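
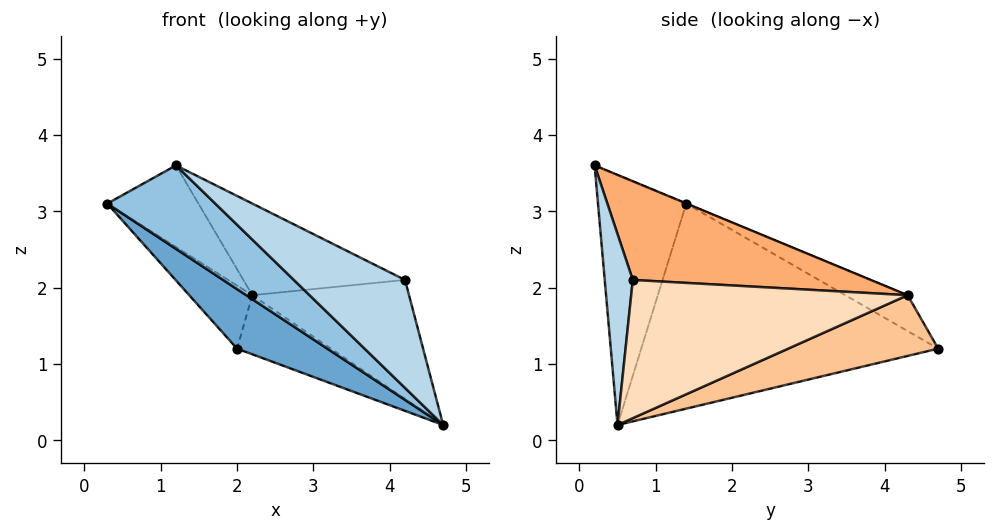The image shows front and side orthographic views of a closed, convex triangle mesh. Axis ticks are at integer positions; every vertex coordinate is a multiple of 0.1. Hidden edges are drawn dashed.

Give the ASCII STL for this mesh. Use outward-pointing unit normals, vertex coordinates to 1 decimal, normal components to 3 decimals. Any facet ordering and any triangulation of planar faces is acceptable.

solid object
 facet normal -0.566 -0.172 -0.806
  outer loop
   vertex 2.0 4.7 1.2
   vertex 4.7 0.5 0.2
   vertex 0.3 1.4 3.1
  endloop
 endfacet
 facet normal -0.514 -0.629 -0.584
  outer loop
   vertex 1.2 0.2 3.6
   vertex 0.3 1.4 3.1
   vertex 4.7 0.5 0.2
  endloop
 endfacet
 facet normal 0.242 -0.956 0.164
  outer loop
   vertex 4.2 0.7 2.1
   vertex 1.2 0.2 3.6
   vertex 4.7 0.5 0.2
  endloop
 endfacet
 facet normal -0.600 0.608 0.519
  outer loop
   vertex 2.2 4.3 1.9
   vertex 2.0 4.7 1.2
   vertex 0.3 1.4 3.1
  endloop
 endfacet
 facet normal -0.002 0.383 0.924
  outer loop
   vertex 2.2 4.3 1.9
   vertex 0.3 1.4 3.1
   vertex 1.2 0.2 3.6
  endloop
 endfacet
 facet normal 0.395 0.268 0.879
  outer loop
   vertex 2.2 4.3 1.9
   vertex 1.2 0.2 3.6
   vertex 4.2 0.7 2.1
  endloop
 endfacet
 facet normal 0.846 0.529 0.061
  outer loop
   vertex 2.2 4.3 1.9
   vertex 4.7 0.5 0.2
   vertex 2.0 4.7 1.2
  endloop
 endfacet
 facet normal 0.857 0.486 0.174
  outer loop
   vertex 2.2 4.3 1.9
   vertex 4.2 0.7 2.1
   vertex 4.7 0.5 0.2
  endloop
 endfacet
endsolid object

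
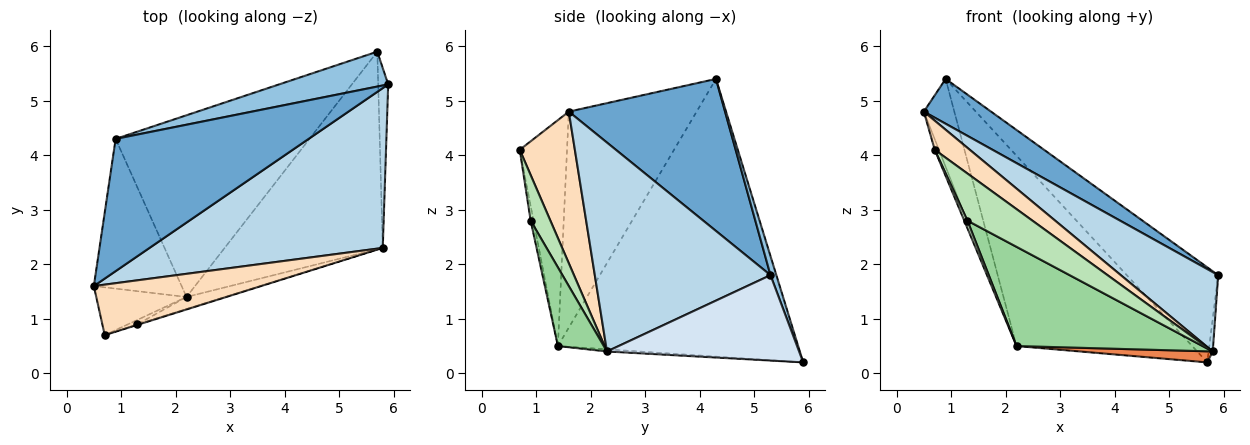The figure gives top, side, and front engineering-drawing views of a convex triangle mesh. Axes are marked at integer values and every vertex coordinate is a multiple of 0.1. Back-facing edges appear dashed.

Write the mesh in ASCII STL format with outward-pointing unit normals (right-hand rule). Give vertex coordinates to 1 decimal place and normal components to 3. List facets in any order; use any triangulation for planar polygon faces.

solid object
 facet normal 0.598 -0.257 0.759
  outer loop
   vertex 0.9 4.3 5.4
   vertex 0.5 1.6 4.8
   vertex 5.9 5.3 1.8
  endloop
 endfacet
 facet normal 0.060 0.937 0.344
  outer loop
   vertex 5.7 5.9 0.2
   vertex 0.9 4.3 5.4
   vertex 5.9 5.3 1.8
  endloop
 endfacet
 facet normal 0.626 -0.347 0.699
  outer loop
   vertex 5.8 2.3 0.4
   vertex 5.9 5.3 1.8
   vertex 0.5 1.6 4.8
  endloop
 endfacet
 facet normal 0.993 0.021 -0.116
  outer loop
   vertex 5.8 2.3 0.4
   vertex 5.7 5.9 0.2
   vertex 5.9 5.3 1.8
  endloop
 endfacet
 facet normal -0.014 -0.056 -0.998
  outer loop
   vertex 2.2 1.4 0.5
   vertex 5.7 5.9 0.2
   vertex 5.8 2.3 0.4
  endloop
 endfacet
 facet normal -0.905 0.216 -0.368
  outer loop
   vertex 2.2 1.4 0.5
   vertex 0.5 1.6 4.8
   vertex 0.9 4.3 5.4
  endloop
 endfacet
 facet normal -0.703 0.514 -0.491
  outer loop
   vertex 2.2 1.4 0.5
   vertex 0.9 4.3 5.4
   vertex 5.7 5.9 0.2
  endloop
 endfacet
 facet normal 0.618 -0.393 0.681
  outer loop
   vertex 0.7 0.7 4.1
   vertex 5.8 2.3 0.4
   vertex 0.5 1.6 4.8
  endloop
 endfacet
 facet normal -0.926 0.082 -0.370
  outer loop
   vertex 0.7 0.7 4.1
   vertex 0.5 1.6 4.8
   vertex 2.2 1.4 0.5
  endloop
 endfacet
 facet normal 0.238 -0.964 -0.117
  outer loop
   vertex 1.3 0.9 2.8
   vertex 2.2 1.4 0.5
   vertex 5.8 2.3 0.4
  endloop
 endfacet
 facet normal 0.291 -0.957 -0.013
  outer loop
   vertex 1.3 0.9 2.8
   vertex 5.8 2.3 0.4
   vertex 0.7 0.7 4.1
  endloop
 endfacet
 facet normal -0.618 -0.683 -0.390
  outer loop
   vertex 1.3 0.9 2.8
   vertex 0.7 0.7 4.1
   vertex 2.2 1.4 0.5
  endloop
 endfacet
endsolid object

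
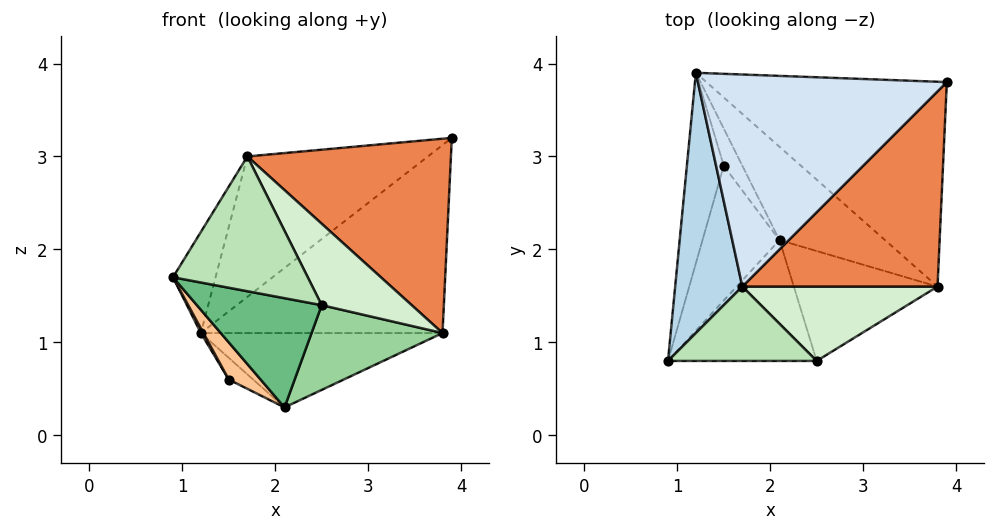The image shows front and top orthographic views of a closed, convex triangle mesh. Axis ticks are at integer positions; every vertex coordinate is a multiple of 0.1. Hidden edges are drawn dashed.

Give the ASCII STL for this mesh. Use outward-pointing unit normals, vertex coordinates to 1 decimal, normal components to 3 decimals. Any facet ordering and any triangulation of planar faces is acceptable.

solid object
 facet normal 0.513 0.580 -0.632
  outer loop
   vertex 3.8 1.6 1.1
   vertex 1.2 3.9 1.1
   vertex 3.9 3.8 3.2
  endloop
 endfacet
 facet normal 0.483 0.546 -0.685
  outer loop
   vertex 3.8 1.6 1.1
   vertex 2.1 2.1 0.3
   vertex 1.2 3.9 1.1
  endloop
 endfacet
 facet normal -0.883 0.170 0.438
  outer loop
   vertex 1.7 1.6 3.0
   vertex 1.2 3.9 1.1
   vertex 0.9 0.8 1.7
  endloop
 endfacet
 facet normal -0.532 0.468 0.706
  outer loop
   vertex 1.7 1.6 3.0
   vertex 3.9 3.8 3.2
   vertex 1.2 3.9 1.1
  endloop
 endfacet
 facet normal 0.540 -0.594 0.597
  outer loop
   vertex 1.7 1.6 3.0
   vertex 3.8 1.6 1.1
   vertex 3.9 3.8 3.2
  endloop
 endfacet
 facet normal -0.868 -0.012 -0.497
  outer loop
   vertex 1.5 2.9 0.6
   vertex 0.9 0.8 1.7
   vertex 1.2 3.9 1.1
  endloop
 endfacet
 facet normal -0.642 -0.204 -0.739
  outer loop
   vertex 1.5 2.9 0.6
   vertex 2.1 2.1 0.3
   vertex 0.9 0.8 1.7
  endloop
 endfacet
 facet normal 0.233 0.490 -0.840
  outer loop
   vertex 1.5 2.9 0.6
   vertex 1.2 3.9 1.1
   vertex 2.1 2.1 0.3
  endloop
 endfacet
 facet normal -0.138 -0.664 -0.735
  outer loop
   vertex 2.5 0.8 1.4
   vertex 0.9 0.8 1.7
   vertex 2.1 2.1 0.3
  endloop
 endfacet
 facet normal 0.190 -0.600 -0.778
  outer loop
   vertex 2.5 0.8 1.4
   vertex 2.1 2.1 0.3
   vertex 3.8 1.6 1.1
  endloop
 endfacet
 facet normal 0.090 -0.872 0.481
  outer loop
   vertex 2.5 0.8 1.4
   vertex 1.7 1.6 3.0
   vertex 0.9 0.8 1.7
  endloop
 endfacet
 facet normal 0.521 -0.630 0.576
  outer loop
   vertex 2.5 0.8 1.4
   vertex 3.8 1.6 1.1
   vertex 1.7 1.6 3.0
  endloop
 endfacet
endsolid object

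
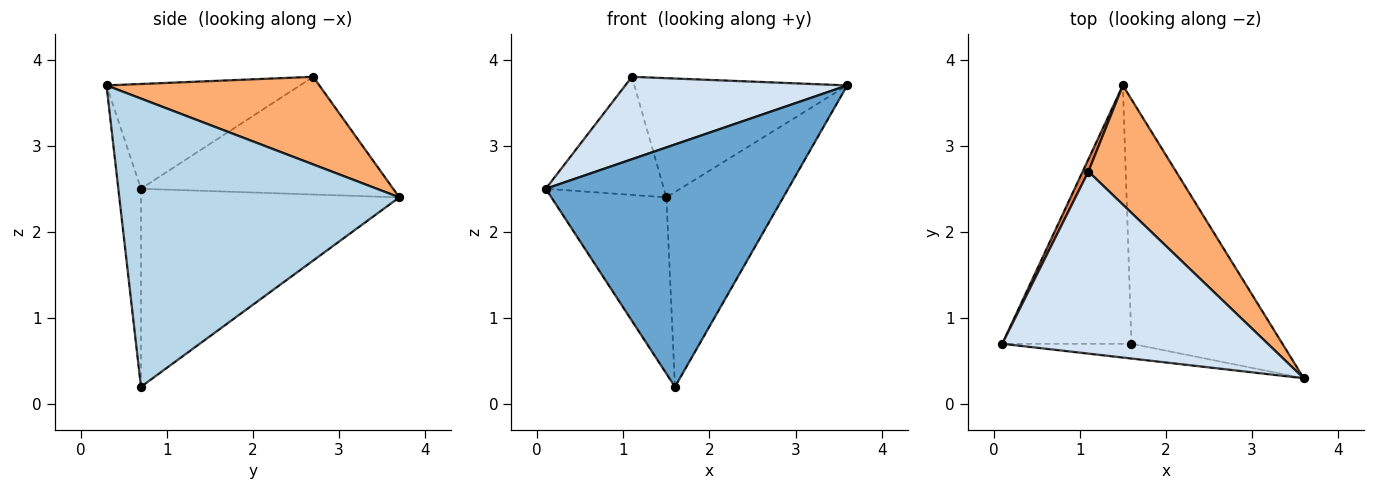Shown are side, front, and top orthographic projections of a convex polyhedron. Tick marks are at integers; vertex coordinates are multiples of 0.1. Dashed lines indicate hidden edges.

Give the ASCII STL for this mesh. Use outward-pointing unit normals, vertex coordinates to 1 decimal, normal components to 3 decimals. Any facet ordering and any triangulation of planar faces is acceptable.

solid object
 facet normal -0.093 -0.994 -0.061
  outer loop
   vertex 1.6 0.7 0.2
   vertex 3.6 0.3 3.7
   vertex 0.1 0.7 2.5
  endloop
 endfacet
 facet normal -0.785 0.349 -0.512
  outer loop
   vertex 1.6 0.7 0.2
   vertex 0.1 0.7 2.5
   vertex 1.5 3.7 2.4
  endloop
 endfacet
 facet normal 0.831 0.347 -0.435
  outer loop
   vertex 1.6 0.7 0.2
   vertex 1.5 3.7 2.4
   vertex 3.6 0.3 3.7
  endloop
 endfacet
 facet normal -0.338 -0.388 0.857
  outer loop
   vertex 1.1 2.7 3.8
   vertex 0.1 0.7 2.5
   vertex 3.6 0.3 3.7
  endloop
 endfacet
 facet normal -0.905 0.424 0.044
  outer loop
   vertex 1.1 2.7 3.8
   vertex 1.5 3.7 2.4
   vertex 0.1 0.7 2.5
  endloop
 endfacet
 facet normal 0.577 0.577 0.577
  outer loop
   vertex 1.1 2.7 3.8
   vertex 3.6 0.3 3.7
   vertex 1.5 3.7 2.4
  endloop
 endfacet
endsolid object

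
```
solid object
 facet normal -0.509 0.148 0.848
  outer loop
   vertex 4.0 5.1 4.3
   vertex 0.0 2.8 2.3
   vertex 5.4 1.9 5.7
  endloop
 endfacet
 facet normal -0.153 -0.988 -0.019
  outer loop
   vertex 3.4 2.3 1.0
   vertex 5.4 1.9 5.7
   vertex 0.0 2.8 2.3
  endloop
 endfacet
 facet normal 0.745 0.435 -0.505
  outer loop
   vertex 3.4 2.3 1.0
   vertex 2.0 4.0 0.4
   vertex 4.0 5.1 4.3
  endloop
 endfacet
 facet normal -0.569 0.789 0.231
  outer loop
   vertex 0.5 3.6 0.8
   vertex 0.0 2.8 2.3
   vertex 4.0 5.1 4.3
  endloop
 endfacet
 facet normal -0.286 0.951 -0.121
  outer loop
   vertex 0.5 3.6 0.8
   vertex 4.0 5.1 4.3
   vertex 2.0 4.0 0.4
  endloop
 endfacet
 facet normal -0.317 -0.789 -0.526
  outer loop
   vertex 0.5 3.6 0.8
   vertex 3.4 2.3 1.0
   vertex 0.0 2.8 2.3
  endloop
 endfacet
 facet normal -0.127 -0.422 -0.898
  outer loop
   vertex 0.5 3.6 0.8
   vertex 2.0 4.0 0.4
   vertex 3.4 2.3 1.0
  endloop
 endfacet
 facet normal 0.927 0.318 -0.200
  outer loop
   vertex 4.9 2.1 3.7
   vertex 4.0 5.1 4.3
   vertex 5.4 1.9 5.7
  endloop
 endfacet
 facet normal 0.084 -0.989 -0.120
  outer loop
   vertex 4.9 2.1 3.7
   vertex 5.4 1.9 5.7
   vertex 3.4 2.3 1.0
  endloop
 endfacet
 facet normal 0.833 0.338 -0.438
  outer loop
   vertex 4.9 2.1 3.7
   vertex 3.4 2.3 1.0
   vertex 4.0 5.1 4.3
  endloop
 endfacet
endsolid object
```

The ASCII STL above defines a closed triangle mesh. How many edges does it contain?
15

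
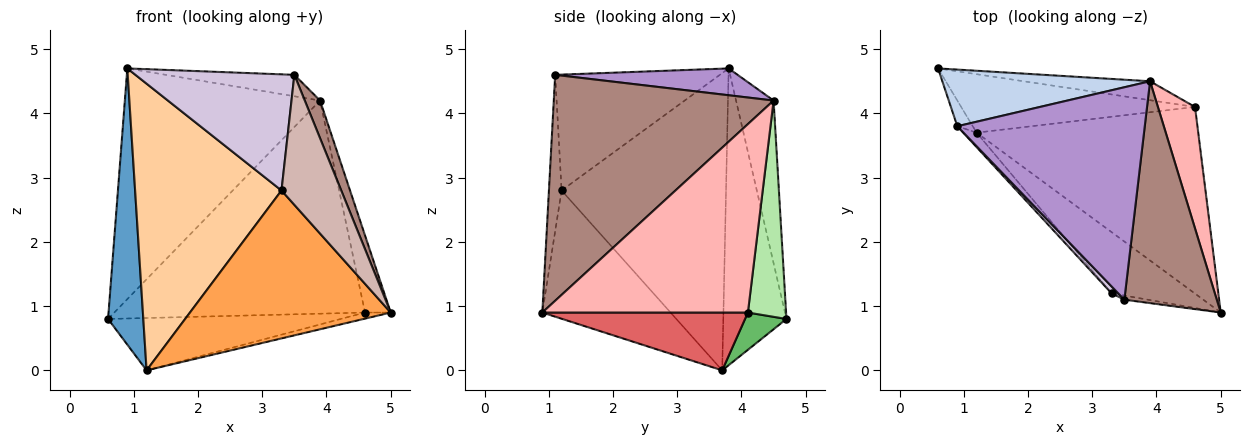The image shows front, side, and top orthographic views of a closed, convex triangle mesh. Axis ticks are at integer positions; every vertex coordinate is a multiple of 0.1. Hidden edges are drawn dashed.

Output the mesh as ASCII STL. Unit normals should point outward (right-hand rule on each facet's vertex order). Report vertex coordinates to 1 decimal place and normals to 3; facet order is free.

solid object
 facet normal -0.872 -0.487 -0.045
  outer loop
   vertex 1.2 3.7 0.0
   vertex 0.9 3.8 4.7
   vertex 0.6 4.7 0.8
  endloop
 endfacet
 facet normal -0.184 0.955 0.234
  outer loop
   vertex 3.9 4.5 4.2
   vertex 0.6 4.7 0.8
   vertex 0.9 3.8 4.7
  endloop
 endfacet
 facet normal -0.508 -0.796 -0.329
  outer loop
   vertex 3.3 1.2 2.8
   vertex 1.2 3.7 0.0
   vertex 5.0 0.9 0.9
  endloop
 endfacet
 facet normal -0.746 -0.665 -0.034
  outer loop
   vertex 3.3 1.2 2.8
   vertex 0.9 3.8 4.7
   vertex 1.2 3.7 0.0
  endloop
 endfacet
 facet normal 0.118 0.663 -0.740
  outer loop
   vertex 4.6 4.1 0.9
   vertex 1.2 3.7 0.0
   vertex 0.6 4.7 0.8
  endloop
 endfacet
 facet normal 0.150 0.985 -0.088
  outer loop
   vertex 4.6 4.1 0.9
   vertex 0.6 4.7 0.8
   vertex 3.9 4.5 4.2
  endloop
 endfacet
 facet normal 0.252 0.032 -0.967
  outer loop
   vertex 4.6 4.1 0.9
   vertex 5.0 0.9 0.9
   vertex 1.2 3.7 0.0
  endloop
 endfacet
 facet normal 0.974 0.122 0.192
  outer loop
   vertex 4.6 4.1 0.9
   vertex 3.9 4.5 4.2
   vertex 5.0 0.9 0.9
  endloop
 endfacet
 facet normal 0.141 0.099 0.985
  outer loop
   vertex 3.5 1.1 4.6
   vertex 3.9 4.5 4.2
   vertex 0.9 3.8 4.7
  endloop
 endfacet
 facet normal -0.719 -0.694 0.041
  outer loop
   vertex 3.5 1.1 4.6
   vertex 0.9 3.8 4.7
   vertex 3.3 1.2 2.8
  endloop
 endfacet
 facet normal 0.924 -0.064 0.378
  outer loop
   vertex 3.5 1.1 4.6
   vertex 5.0 0.9 0.9
   vertex 3.9 4.5 4.2
  endloop
 endfacet
 facet normal -0.207 -0.978 -0.031
  outer loop
   vertex 3.5 1.1 4.6
   vertex 3.3 1.2 2.8
   vertex 5.0 0.9 0.9
  endloop
 endfacet
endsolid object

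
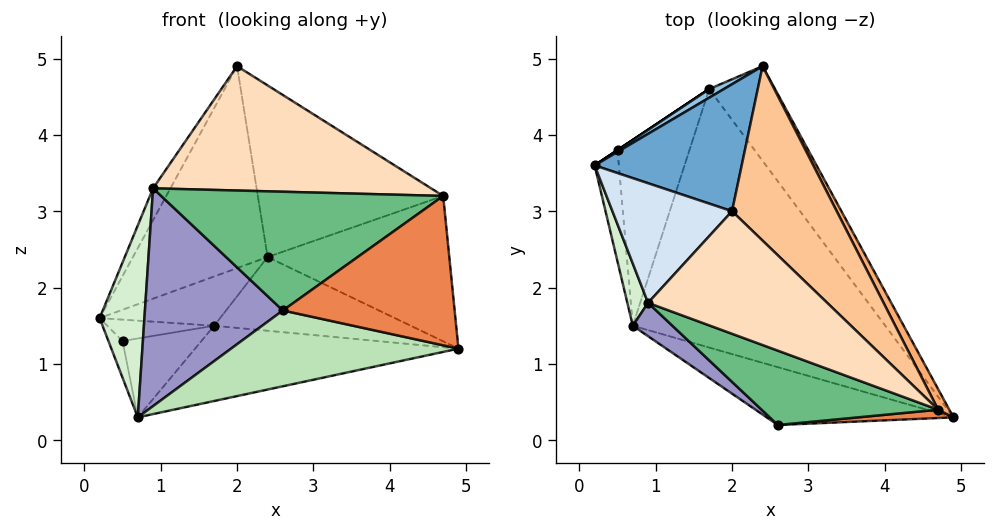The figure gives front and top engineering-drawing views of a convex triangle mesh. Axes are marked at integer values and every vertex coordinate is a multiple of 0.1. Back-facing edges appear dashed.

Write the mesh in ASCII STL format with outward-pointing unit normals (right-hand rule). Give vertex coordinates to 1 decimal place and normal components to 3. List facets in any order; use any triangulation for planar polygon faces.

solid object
 facet normal -0.570 0.696 0.437
  outer loop
   vertex 2.0 3.0 4.9
   vertex 2.4 4.9 2.4
   vertex 0.2 3.6 1.6
  endloop
 endfacet
 facet normal -0.542 0.828 0.146
  outer loop
   vertex 1.7 4.6 1.5
   vertex 0.2 3.6 1.6
   vertex 2.4 4.9 2.4
  endloop
 endfacet
 facet normal 0.601 0.491 -0.631
  outer loop
   vertex 1.7 4.6 1.5
   vertex 2.4 4.9 2.4
   vertex 4.9 0.3 1.2
  endloop
 endfacet
 facet normal -0.860 0.131 0.493
  outer loop
   vertex 0.9 1.8 3.3
   vertex 2.0 3.0 4.9
   vertex 0.2 3.6 1.6
  endloop
 endfacet
 facet normal 0.055 -0.997 0.055
  outer loop
   vertex 4.7 0.4 3.2
   vertex 2.6 0.2 1.7
   vertex 4.9 0.3 1.2
  endloop
 endfacet
 facet normal 0.884 0.463 0.065
  outer loop
   vertex 4.7 0.4 3.2
   vertex 4.9 0.3 1.2
   vertex 2.4 4.9 2.4
  endloop
 endfacet
 facet normal 0.747 0.466 0.474
  outer loop
   vertex 4.7 0.4 3.2
   vertex 2.4 4.9 2.4
   vertex 2.0 3.0 4.9
  endloop
 endfacet
 facet normal -0.237 -0.692 0.682
  outer loop
   vertex 4.7 0.4 3.2
   vertex 2.0 3.0 4.9
   vertex 0.9 1.8 3.3
  endloop
 endfacet
 facet normal -0.286 -0.812 0.509
  outer loop
   vertex 4.7 0.4 3.2
   vertex 0.9 1.8 3.3
   vertex 2.6 0.2 1.7
  endloop
 endfacet
 facet normal 0.275 0.269 -0.923
  outer loop
   vertex 0.7 1.5 0.3
   vertex 1.7 4.6 1.5
   vertex 4.9 0.3 1.2
  endloop
 endfacet
 facet normal -0.097 -0.791 -0.604
  outer loop
   vertex 0.7 1.5 0.3
   vertex 4.9 0.3 1.2
   vertex 2.6 0.2 1.7
  endloop
 endfacet
 facet normal -0.954 -0.284 0.092
  outer loop
   vertex 0.7 1.5 0.3
   vertex 0.9 1.8 3.3
   vertex 0.2 3.6 1.6
  endloop
 endfacet
 facet normal -0.619 -0.776 0.119
  outer loop
   vertex 0.7 1.5 0.3
   vertex 2.6 0.2 1.7
   vertex 0.9 1.8 3.3
  endloop
 endfacet
 facet normal -0.555 0.832 0.000
  outer loop
   vertex 0.5 3.8 1.3
   vertex 0.2 3.6 1.6
   vertex 1.7 4.6 1.5
  endloop
 endfacet
 facet normal -0.757 0.204 -0.621
  outer loop
   vertex 0.5 3.8 1.3
   vertex 0.7 1.5 0.3
   vertex 0.2 3.6 1.6
  endloop
 endfacet
 facet normal -0.107 0.389 -0.915
  outer loop
   vertex 0.5 3.8 1.3
   vertex 1.7 4.6 1.5
   vertex 0.7 1.5 0.3
  endloop
 endfacet
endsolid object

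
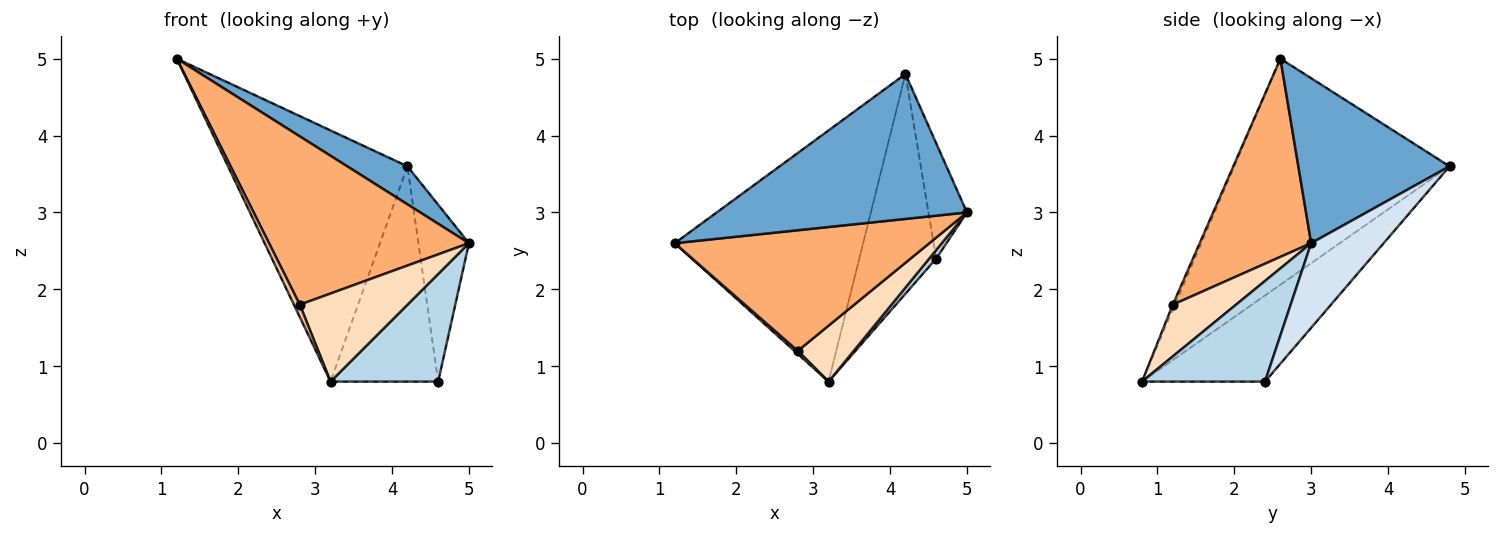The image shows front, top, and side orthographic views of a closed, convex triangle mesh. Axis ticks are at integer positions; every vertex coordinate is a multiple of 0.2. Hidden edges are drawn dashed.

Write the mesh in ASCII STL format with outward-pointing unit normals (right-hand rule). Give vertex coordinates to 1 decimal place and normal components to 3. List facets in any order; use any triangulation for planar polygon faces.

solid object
 facet normal 0.538 -0.214 0.816
  outer loop
   vertex 4.2 4.8 3.6
   vertex 1.2 2.6 5.0
   vertex 5.0 3.0 2.6
  endloop
 endfacet
 facet normal -0.647 0.539 -0.539
  outer loop
   vertex 4.2 4.8 3.6
   vertex 3.2 0.8 0.8
   vertex 1.2 2.6 5.0
  endloop
 endfacet
 facet normal 0.752 -0.658 0.052
  outer loop
   vertex 4.6 2.4 0.8
   vertex 5.0 3.0 2.6
   vertex 3.2 0.8 0.8
  endloop
 endfacet
 facet normal 0.769 0.536 -0.349
  outer loop
   vertex 4.6 2.4 0.8
   vertex 4.2 4.8 3.6
   vertex 5.0 3.0 2.6
  endloop
 endfacet
 facet normal -0.625 0.547 -0.558
  outer loop
   vertex 4.6 2.4 0.8
   vertex 3.2 0.8 0.8
   vertex 4.2 4.8 3.6
  endloop
 endfacet
 facet normal 0.413 -0.740 0.530
  outer loop
   vertex 2.8 1.2 1.8
   vertex 5.0 3.0 2.6
   vertex 1.2 2.6 5.0
  endloop
 endfacet
 facet normal -0.342 -0.912 0.228
  outer loop
   vertex 2.8 1.2 1.8
   vertex 1.2 2.6 5.0
   vertex 3.2 0.8 0.8
  endloop
 endfacet
 facet normal 0.444 -0.756 0.480
  outer loop
   vertex 2.8 1.2 1.8
   vertex 3.2 0.8 0.8
   vertex 5.0 3.0 2.6
  endloop
 endfacet
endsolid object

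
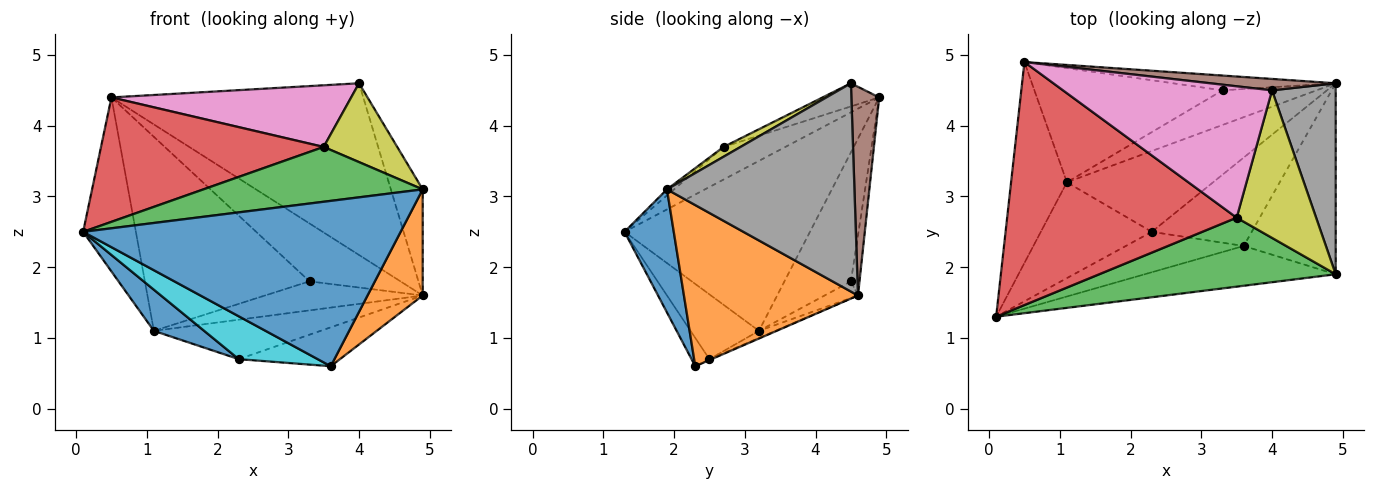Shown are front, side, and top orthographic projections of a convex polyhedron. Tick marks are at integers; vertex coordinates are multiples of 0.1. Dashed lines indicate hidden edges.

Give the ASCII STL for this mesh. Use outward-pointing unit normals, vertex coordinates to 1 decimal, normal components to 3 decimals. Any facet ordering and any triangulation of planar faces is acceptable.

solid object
 facet normal 0.149 -0.961 -0.231
  outer loop
   vertex 3.6 2.3 0.6
   vertex 4.9 1.9 3.1
   vertex 0.1 1.3 2.5
  endloop
 endfacet
 facet normal 0.837 -0.265 -0.478
  outer loop
   vertex 4.9 4.6 1.6
   vertex 4.9 1.9 3.1
   vertex 3.6 2.3 0.6
  endloop
 endfacet
 facet normal -0.020 -0.622 0.783
  outer loop
   vertex 3.5 2.7 3.7
   vertex 0.1 1.3 2.5
   vertex 4.9 1.9 3.1
  endloop
 endfacet
 facet normal -0.126 -0.452 0.883
  outer loop
   vertex 3.5 2.7 3.7
   vertex 0.5 4.9 4.4
   vertex 0.1 1.3 2.5
  endloop
 endfacet
 facet normal -0.917 0.261 -0.301
  outer loop
   vertex 1.1 3.2 1.1
   vertex 0.1 1.3 2.5
   vertex 0.5 4.9 4.4
  endloop
 endfacet
 facet normal 0.110 0.992 0.066
  outer loop
   vertex 4.0 4.5 4.6
   vertex 4.9 4.6 1.6
   vertex 0.5 4.9 4.4
  endloop
 endfacet
 facet normal -0.100 -0.423 0.901
  outer loop
   vertex 4.0 4.5 4.6
   vertex 0.5 4.9 4.4
   vertex 3.5 2.7 3.7
  endloop
 endfacet
 facet normal 0.944 0.160 0.289
  outer loop
   vertex 4.0 4.5 4.6
   vertex 4.9 1.9 3.1
   vertex 4.9 4.6 1.6
  endloop
 endfacet
 facet normal 0.108 -0.468 0.877
  outer loop
   vertex 4.0 4.5 4.6
   vertex 3.5 2.7 3.7
   vertex 4.9 1.9 3.1
  endloop
 endfacet
 facet normal -0.163 -0.718 -0.677
  outer loop
   vertex 2.3 2.5 0.7
   vertex 3.6 2.3 0.6
   vertex 0.1 1.3 2.5
  endloop
 endfacet
 facet normal -0.473 -0.348 -0.810
  outer loop
   vertex 2.3 2.5 0.7
   vertex 0.1 1.3 2.5
   vertex 1.1 3.2 1.1
  endloop
 endfacet
 facet normal -0.008 0.403 -0.915
  outer loop
   vertex 2.3 2.5 0.7
   vertex 4.9 4.6 1.6
   vertex 3.6 2.3 0.6
  endloop
 endfacet
 facet normal -0.043 0.438 -0.898
  outer loop
   vertex 2.3 2.5 0.7
   vertex 1.1 3.2 1.1
   vertex 4.9 4.6 1.6
  endloop
 endfacet
 facet normal -0.091 0.965 -0.247
  outer loop
   vertex 3.3 4.5 1.8
   vertex 0.5 4.9 4.4
   vertex 4.9 4.6 1.6
  endloop
 endfacet
 facet normal -0.329 0.814 -0.479
  outer loop
   vertex 3.3 4.5 1.8
   vertex 1.1 3.2 1.1
   vertex 0.5 4.9 4.4
  endloop
 endfacet
 facet normal -0.135 0.637 -0.759
  outer loop
   vertex 3.3 4.5 1.8
   vertex 4.9 4.6 1.6
   vertex 1.1 3.2 1.1
  endloop
 endfacet
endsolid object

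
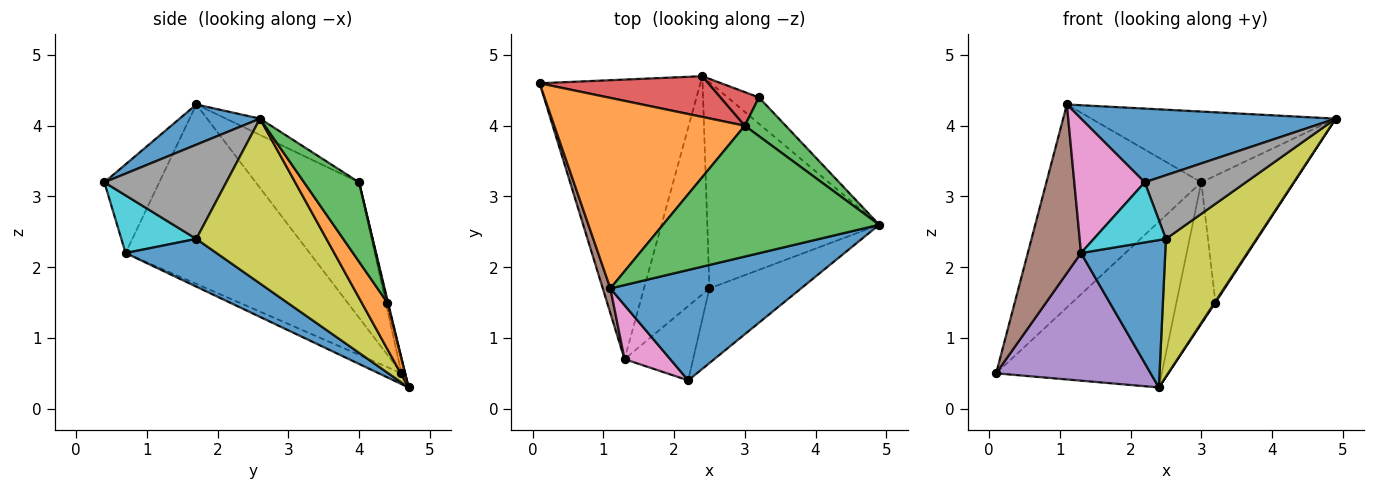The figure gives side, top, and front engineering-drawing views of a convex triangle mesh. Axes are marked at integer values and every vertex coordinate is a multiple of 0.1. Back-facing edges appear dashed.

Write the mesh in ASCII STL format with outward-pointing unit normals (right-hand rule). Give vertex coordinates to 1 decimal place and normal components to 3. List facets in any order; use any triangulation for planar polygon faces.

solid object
 facet normal 0.173 -0.547 0.819
  outer loop
   vertex 1.1 1.7 4.3
   vertex 2.2 0.4 3.2
   vertex 4.9 2.6 4.1
  endloop
 endfacet
 facet normal -0.437 0.656 0.615
  outer loop
   vertex 3.0 4.0 3.2
   vertex 0.1 4.6 0.5
   vertex 1.1 1.7 4.3
  endloop
 endfacet
 facet normal -0.066 0.474 0.878
  outer loop
   vertex 3.0 4.0 3.2
   vertex 1.1 1.7 4.3
   vertex 4.9 2.6 4.1
  endloop
 endfacet
 facet normal -0.021 0.971 0.239
  outer loop
   vertex 3.0 4.0 3.2
   vertex 2.4 4.7 0.3
   vertex 0.1 4.6 0.5
  endloop
 endfacet
 facet normal -0.061 -0.415 -0.908
  outer loop
   vertex 1.3 0.7 2.2
   vertex 0.1 4.6 0.5
   vertex 2.4 4.7 0.3
  endloop
 endfacet
 facet normal -0.960 -0.278 0.041
  outer loop
   vertex 1.3 0.7 2.2
   vertex 1.1 1.7 4.3
   vertex 0.1 4.6 0.5
  endloop
 endfacet
 facet normal -0.586 -0.752 0.302
  outer loop
   vertex 1.3 0.7 2.2
   vertex 2.2 0.4 3.2
   vertex 1.1 1.7 4.3
  endloop
 endfacet
 facet normal 0.616 -0.511 -0.599
  outer loop
   vertex 2.5 1.7 2.4
   vertex 4.9 2.6 4.1
   vertex 2.2 0.4 3.2
  endloop
 endfacet
 facet normal 0.623 -0.434 -0.650
  outer loop
   vertex 2.5 1.7 2.4
   vertex 2.4 4.7 0.3
   vertex 4.9 2.6 4.1
  endloop
 endfacet
 facet normal 0.547 -0.527 -0.651
  outer loop
   vertex 2.5 1.7 2.4
   vertex 2.2 0.4 3.2
   vertex 1.3 0.7 2.2
  endloop
 endfacet
 facet normal 0.517 -0.479 -0.709
  outer loop
   vertex 2.5 1.7 2.4
   vertex 1.3 0.7 2.2
   vertex 2.4 4.7 0.3
  endloop
 endfacet
 facet normal 0.829 -0.024 -0.559
  outer loop
   vertex 3.2 4.4 1.5
   vertex 4.9 2.6 4.1
   vertex 2.4 4.7 0.3
  endloop
 endfacet
 facet normal 0.493 0.832 0.254
  outer loop
   vertex 3.2 4.4 1.5
   vertex 3.0 4.0 3.2
   vertex 4.9 2.6 4.1
  endloop
 endfacet
 facet normal 0.018 0.973 0.231
  outer loop
   vertex 3.2 4.4 1.5
   vertex 2.4 4.7 0.3
   vertex 3.0 4.0 3.2
  endloop
 endfacet
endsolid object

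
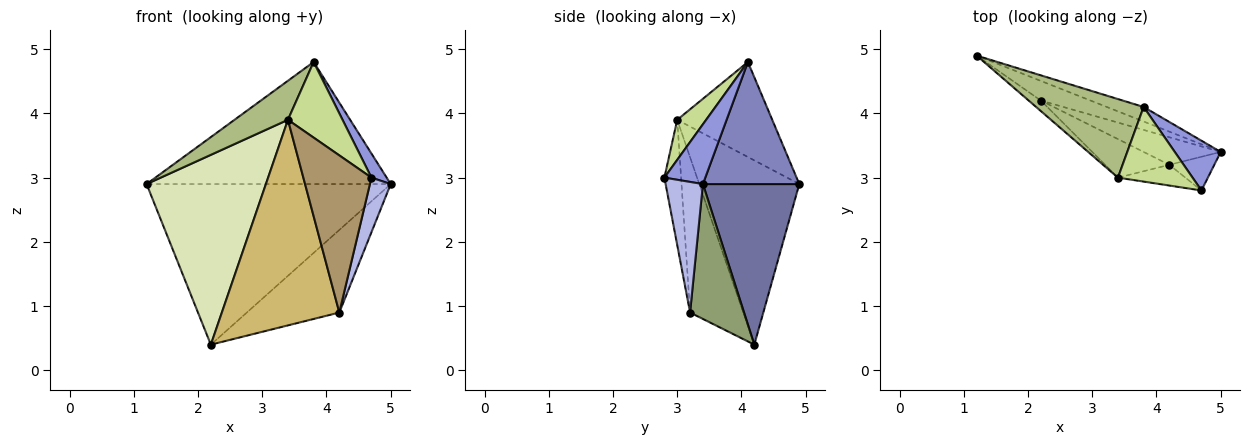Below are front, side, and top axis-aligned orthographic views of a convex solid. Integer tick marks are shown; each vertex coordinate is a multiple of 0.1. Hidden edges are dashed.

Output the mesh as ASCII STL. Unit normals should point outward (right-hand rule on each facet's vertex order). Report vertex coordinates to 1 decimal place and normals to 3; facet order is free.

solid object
 facet normal 0.365 0.924 -0.113
  outer loop
   vertex 2.2 4.2 0.4
   vertex 1.2 4.9 2.9
   vertex 5.0 3.4 2.9
  endloop
 endfacet
 facet normal 0.365 0.924 -0.110
  outer loop
   vertex 3.8 4.1 4.8
   vertex 5.0 3.4 2.9
   vertex 1.2 4.9 2.9
  endloop
 endfacet
 facet normal 0.760 -0.283 0.585
  outer loop
   vertex 3.8 4.1 4.8
   vertex 4.7 2.8 3.0
   vertex 5.0 3.4 2.9
  endloop
 endfacet
 facet normal 0.836 -0.466 -0.288
  outer loop
   vertex 4.2 3.2 0.9
   vertex 5.0 3.4 2.9
   vertex 4.7 2.8 3.0
  endloop
 endfacet
 facet normal 0.484 0.830 -0.277
  outer loop
   vertex 4.2 3.2 0.9
   vertex 2.2 4.2 0.4
   vertex 5.0 3.4 2.9
  endloop
 endfacet
 facet normal -0.621 -0.349 0.702
  outer loop
   vertex 3.4 3.0 3.9
   vertex 3.8 4.1 4.8
   vertex 1.2 4.9 2.9
  endloop
 endfacet
 facet normal 0.353 -0.666 0.657
  outer loop
   vertex 3.4 3.0 3.9
   vertex 4.7 2.8 3.0
   vertex 3.8 4.1 4.8
  endloop
 endfacet
 facet normal -0.642 -0.766 -0.042
  outer loop
   vertex 3.4 3.0 3.9
   vertex 1.2 4.9 2.9
   vertex 2.2 4.2 0.4
  endloop
 endfacet
 facet normal -0.236 -0.963 -0.127
  outer loop
   vertex 3.4 3.0 3.9
   vertex 4.2 3.2 0.9
   vertex 4.7 2.8 3.0
  endloop
 endfacet
 facet normal -0.407 -0.898 -0.168
  outer loop
   vertex 3.4 3.0 3.9
   vertex 2.2 4.2 0.4
   vertex 4.2 3.2 0.9
  endloop
 endfacet
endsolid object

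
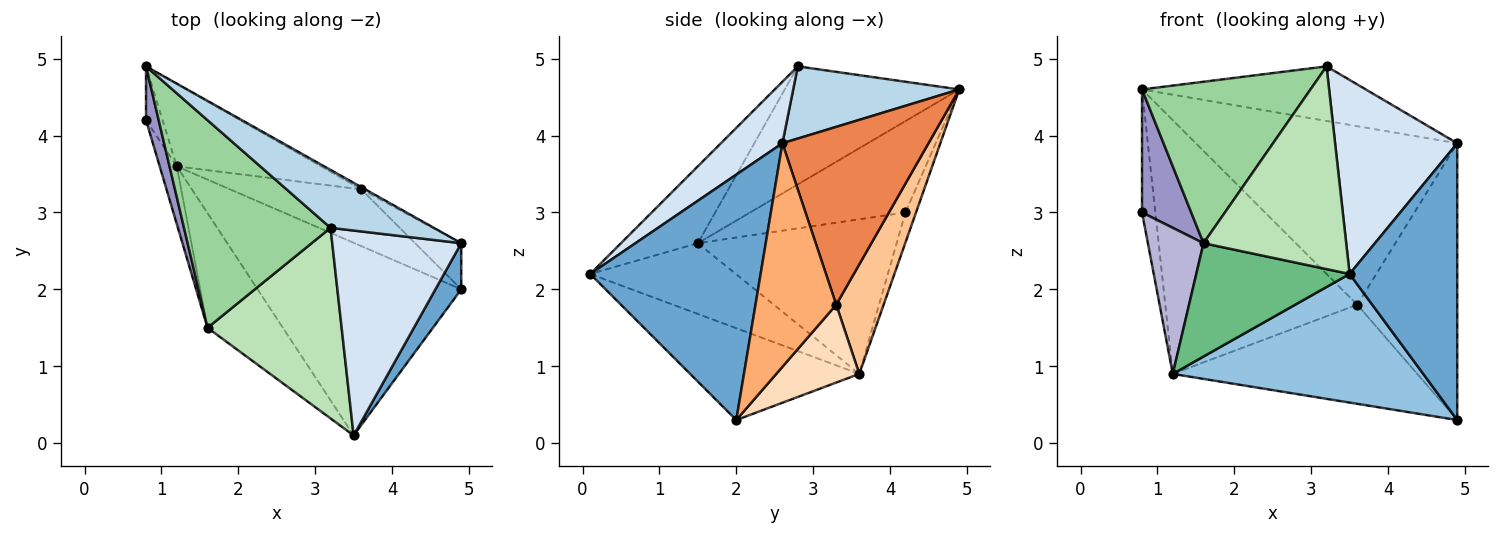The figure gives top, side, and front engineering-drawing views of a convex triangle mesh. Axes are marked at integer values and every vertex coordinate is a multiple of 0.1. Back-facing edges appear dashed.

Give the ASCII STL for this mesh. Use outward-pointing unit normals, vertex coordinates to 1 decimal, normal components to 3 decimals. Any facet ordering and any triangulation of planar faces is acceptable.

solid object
 facet normal 0.842 -0.532 0.089
  outer loop
   vertex 4.9 2.0 0.3
   vertex 4.9 2.6 3.9
   vertex 3.5 0.1 2.2
  endloop
 endfacet
 facet normal -0.351 -0.520 -0.779
  outer loop
   vertex 1.2 3.6 0.9
   vertex 4.9 2.0 0.3
   vertex 3.5 0.1 2.2
  endloop
 endfacet
 facet normal 0.454 0.611 0.649
  outer loop
   vertex 3.2 2.8 4.9
   vertex 4.9 2.6 3.9
   vertex 0.8 4.9 4.6
  endloop
 endfacet
 facet normal 0.327 -0.650 0.686
  outer loop
   vertex 3.2 2.8 4.9
   vertex 3.5 0.1 2.2
   vertex 4.9 2.6 3.9
  endloop
 endfacet
 facet normal 0.488 0.873 -0.011
  outer loop
   vertex 3.6 3.3 1.8
   vertex 0.8 4.9 4.6
   vertex 4.9 2.6 3.9
  endloop
 endfacet
 facet normal 0.623 0.771 -0.129
  outer loop
   vertex 3.6 3.3 1.8
   vertex 4.9 2.6 3.9
   vertex 4.9 2.0 0.3
  endloop
 endfacet
 facet normal 0.228 0.926 -0.301
  outer loop
   vertex 3.6 3.3 1.8
   vertex 1.2 3.6 0.9
   vertex 0.8 4.9 4.6
  endloop
 endfacet
 facet normal 0.283 0.832 -0.476
  outer loop
   vertex 3.6 3.3 1.8
   vertex 4.9 2.0 0.3
   vertex 1.2 3.6 0.9
  endloop
 endfacet
 facet normal -0.555 -0.585 -0.592
  outer loop
   vertex 1.6 1.5 2.6
   vertex 1.2 3.6 0.9
   vertex 3.5 0.1 2.2
  endloop
 endfacet
 facet normal -0.537 -0.518 0.666
  outer loop
   vertex 1.6 1.5 2.6
   vertex 3.2 2.8 4.9
   vertex 0.8 4.9 4.6
  endloop
 endfacet
 facet normal -0.365 -0.678 0.638
  outer loop
   vertex 1.6 1.5 2.6
   vertex 3.5 0.1 2.2
   vertex 3.2 2.8 4.9
  endloop
 endfacet
 facet normal -0.590 0.740 -0.324
  outer loop
   vertex 0.8 4.2 3.0
   vertex 0.8 4.9 4.6
   vertex 1.2 3.6 0.9
  endloop
 endfacet
 facet normal -0.945 -0.299 0.131
  outer loop
   vertex 0.8 4.2 3.0
   vertex 1.6 1.5 2.6
   vertex 0.8 4.9 4.6
  endloop
 endfacet
 facet normal -0.958 -0.268 -0.106
  outer loop
   vertex 0.8 4.2 3.0
   vertex 1.2 3.6 0.9
   vertex 1.6 1.5 2.6
  endloop
 endfacet
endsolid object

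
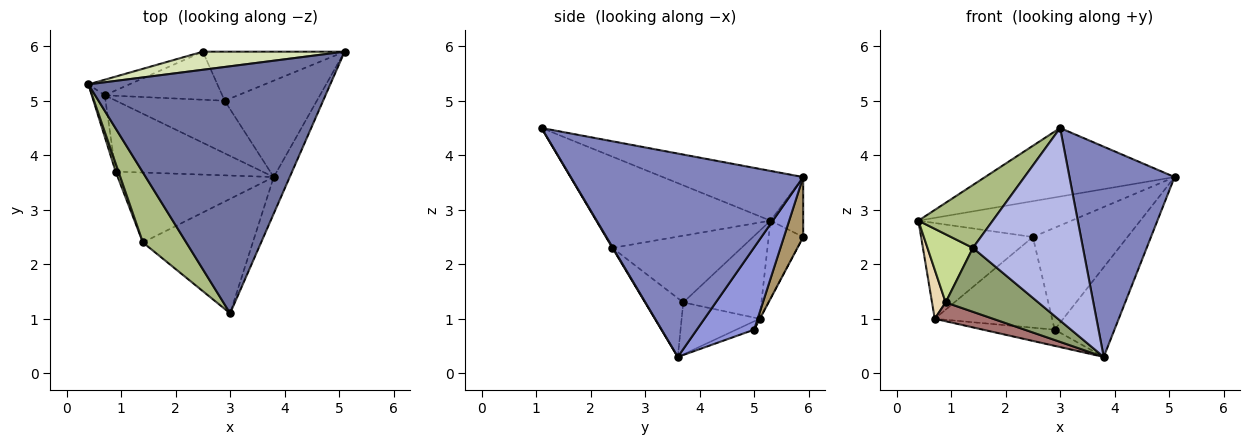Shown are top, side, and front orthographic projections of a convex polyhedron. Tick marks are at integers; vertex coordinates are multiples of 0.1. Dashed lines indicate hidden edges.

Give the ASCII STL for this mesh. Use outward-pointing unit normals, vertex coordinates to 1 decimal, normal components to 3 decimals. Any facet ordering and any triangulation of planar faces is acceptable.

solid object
 facet normal -0.194 0.262 0.945
  outer loop
   vertex 3.0 1.1 4.5
   vertex 5.1 5.9 3.6
   vertex 0.4 5.3 2.8
  endloop
 endfacet
 facet normal 0.909 -0.411 -0.072
  outer loop
   vertex 3.8 3.6 0.3
   vertex 5.1 5.9 3.6
   vertex 3.0 1.1 4.5
  endloop
 endfacet
 facet normal 0.547 0.570 -0.613
  outer loop
   vertex 2.9 5.0 0.8
   vertex 5.1 5.9 3.6
   vertex 3.8 3.6 0.3
  endloop
 endfacet
 facet normal 0.004 -0.860 -0.511
  outer loop
   vertex 1.4 2.4 2.3
   vertex 3.8 3.6 0.3
   vertex 3.0 1.1 4.5
  endloop
 endfacet
 facet normal -0.268 -0.650 -0.711
  outer loop
   vertex 1.4 2.4 2.3
   vertex 0.9 3.7 1.3
   vertex 3.8 3.6 0.3
  endloop
 endfacet
 facet normal -0.843 -0.360 0.400
  outer loop
   vertex 1.4 2.4 2.3
   vertex 3.0 1.1 4.5
   vertex 0.4 5.3 2.8
  endloop
 endfacet
 facet normal -0.942 -0.332 0.040
  outer loop
   vertex 1.4 2.4 2.3
   vertex 0.4 5.3 2.8
   vertex 0.9 3.7 1.3
  endloop
 endfacet
 facet normal -0.187 0.877 0.443
  outer loop
   vertex 2.5 5.9 2.5
   vertex 0.4 5.3 2.8
   vertex 5.1 5.9 3.6
  endloop
 endfacet
 facet normal 0.181 0.886 -0.427
  outer loop
   vertex 2.5 5.9 2.5
   vertex 5.1 5.9 3.6
   vertex 2.9 5.0 0.8
  endloop
 endfacet
 facet normal -0.292 0.944 -0.154
  outer loop
   vertex 0.7 5.1 1.0
   vertex 0.4 5.3 2.8
   vertex 2.5 5.9 2.5
  endloop
 endfacet
 facet normal -0.002 0.884 -0.468
  outer loop
   vertex 0.7 5.1 1.0
   vertex 2.5 5.9 2.5
   vertex 2.9 5.0 0.8
  endloop
 endfacet
 facet normal -0.975 -0.170 -0.144
  outer loop
   vertex 0.7 5.1 1.0
   vertex 0.9 3.7 1.3
   vertex 0.4 5.3 2.8
  endloop
 endfacet
 facet normal -0.324 -0.242 -0.915
  outer loop
   vertex 0.7 5.1 1.0
   vertex 3.8 3.6 0.3
   vertex 0.9 3.7 1.3
  endloop
 endfacet
 facet normal -0.073 0.293 -0.953
  outer loop
   vertex 0.7 5.1 1.0
   vertex 2.9 5.0 0.8
   vertex 3.8 3.6 0.3
  endloop
 endfacet
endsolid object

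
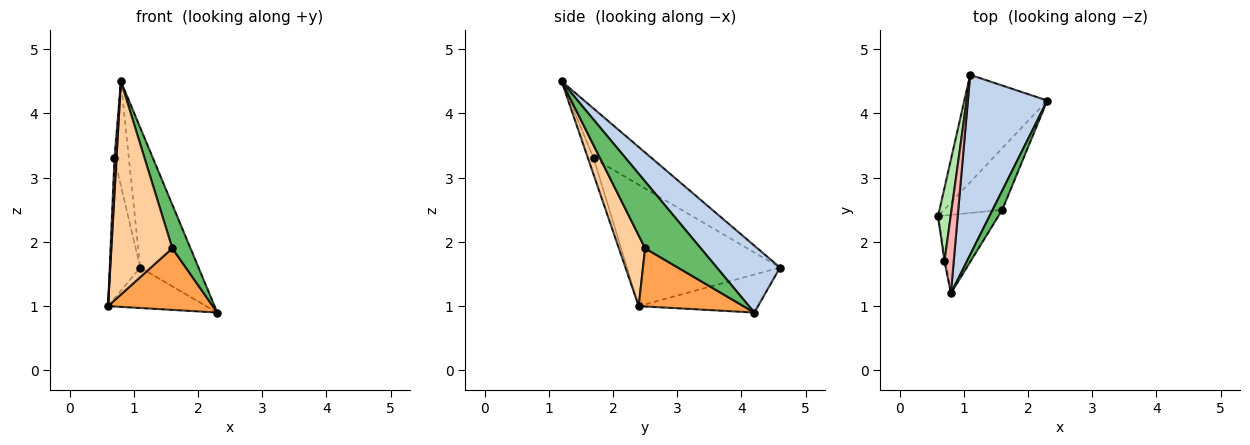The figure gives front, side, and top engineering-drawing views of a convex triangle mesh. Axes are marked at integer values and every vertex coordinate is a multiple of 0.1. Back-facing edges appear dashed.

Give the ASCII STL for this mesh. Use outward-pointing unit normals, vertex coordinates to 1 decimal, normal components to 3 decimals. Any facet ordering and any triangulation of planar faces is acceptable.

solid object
 facet normal -0.394 0.324 -0.860
  outer loop
   vertex 1.1 4.6 1.6
   vertex 2.3 4.2 0.9
   vertex 0.6 2.4 1.0
  endloop
 endfacet
 facet normal 0.554 0.512 0.657
  outer loop
   vertex 0.8 1.2 4.5
   vertex 2.3 4.2 0.9
   vertex 1.1 4.6 1.6
  endloop
 endfacet
 facet normal 0.577 -0.577 -0.577
  outer loop
   vertex 1.6 2.5 1.9
   vertex 0.6 2.4 1.0
   vertex 2.3 4.2 0.9
  endloop
 endfacet
 facet normal 0.375 -0.870 -0.320
  outer loop
   vertex 1.6 2.5 1.9
   vertex 0.8 1.2 4.5
   vertex 0.6 2.4 1.0
  endloop
 endfacet
 facet normal 0.942 -0.308 0.136
  outer loop
   vertex 1.6 2.5 1.9
   vertex 2.3 4.2 0.9
   vertex 0.8 1.2 4.5
  endloop
 endfacet
 facet normal -0.976 0.194 0.101
  outer loop
   vertex 0.7 1.7 3.3
   vertex 1.1 4.6 1.6
   vertex 0.6 2.4 1.0
  endloop
 endfacet
 facet normal -0.941 -0.334 -0.061
  outer loop
   vertex 0.7 1.7 3.3
   vertex 0.6 2.4 1.0
   vertex 0.8 1.2 4.5
  endloop
 endfacet
 facet normal -0.955 0.236 0.178
  outer loop
   vertex 0.7 1.7 3.3
   vertex 0.8 1.2 4.5
   vertex 1.1 4.6 1.6
  endloop
 endfacet
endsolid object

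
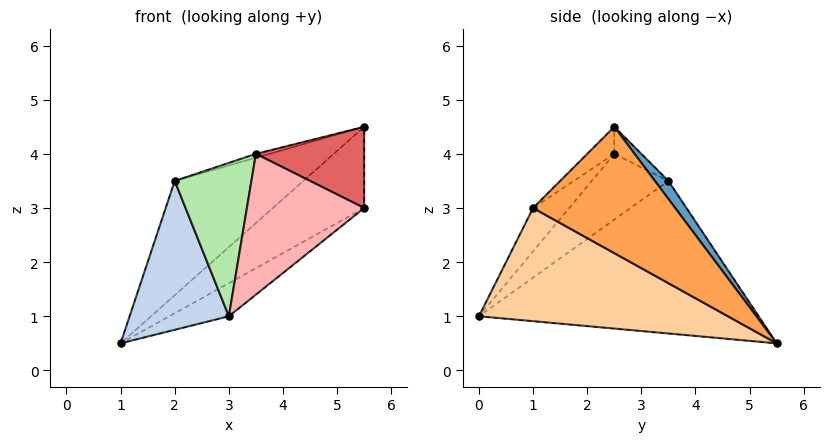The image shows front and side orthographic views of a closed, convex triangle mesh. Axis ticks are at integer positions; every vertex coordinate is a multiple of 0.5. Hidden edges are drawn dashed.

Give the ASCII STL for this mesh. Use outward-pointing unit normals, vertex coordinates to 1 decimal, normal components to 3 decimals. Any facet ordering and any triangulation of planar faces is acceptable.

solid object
 facet normal 0.089 0.842 0.532
  outer loop
   vertex 2.0 3.5 3.5
   vertex 5.5 2.5 4.5
   vertex 1.0 5.5 0.5
  endloop
 endfacet
 facet normal -0.939 -0.333 0.091
  outer loop
   vertex 2.0 3.5 3.5
   vertex 1.0 5.5 0.5
   vertex 3.0 0.0 1.0
  endloop
 endfacet
 facet normal 0.740 0.476 -0.476
  outer loop
   vertex 5.5 1.0 3.0
   vertex 1.0 5.5 0.5
   vertex 5.5 2.5 4.5
  endloop
 endfacet
 facet normal 0.584 0.140 -0.800
  outer loop
   vertex 5.5 1.0 3.0
   vertex 3.0 0.0 1.0
   vertex 1.0 5.5 0.5
  endloop
 endfacet
 facet normal -0.241 0.120 0.963
  outer loop
   vertex 3.5 2.5 4.0
   vertex 5.5 2.5 4.5
   vertex 2.0 3.5 3.5
  endloop
 endfacet
 facet normal -0.577 -0.577 0.577
  outer loop
   vertex 3.5 2.5 4.0
   vertex 2.0 3.5 3.5
   vertex 3.0 0.0 1.0
  endloop
 endfacet
 facet normal -0.174 -0.696 0.696
  outer loop
   vertex 3.5 2.5 4.0
   vertex 5.5 1.0 3.0
   vertex 5.5 2.5 4.5
  endloop
 endfacet
 facet normal -0.225 -0.730 0.646
  outer loop
   vertex 3.5 2.5 4.0
   vertex 3.0 0.0 1.0
   vertex 5.5 1.0 3.0
  endloop
 endfacet
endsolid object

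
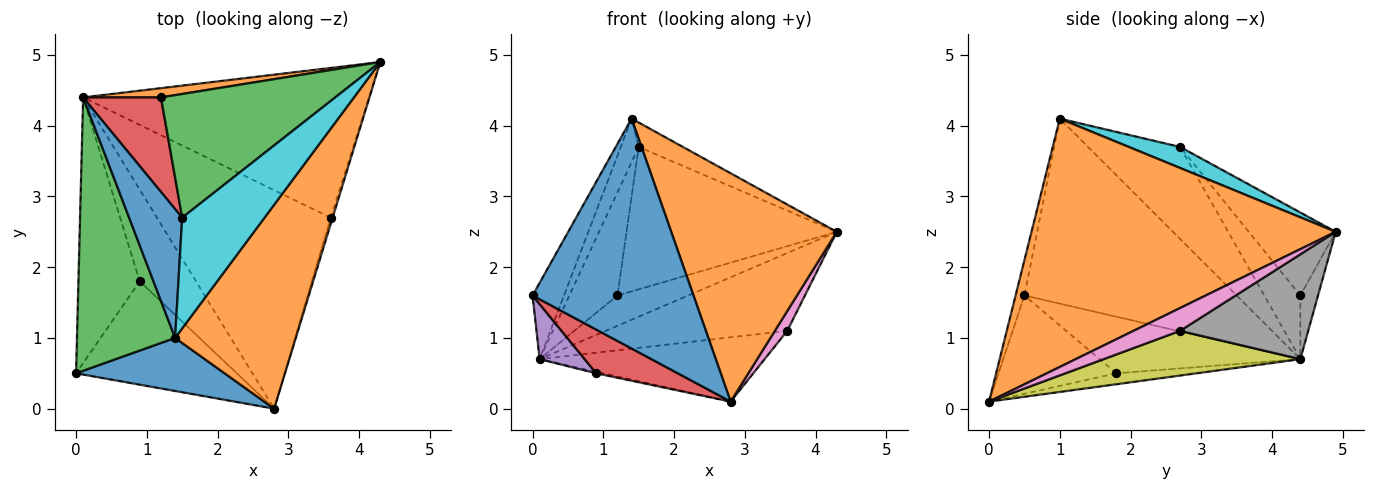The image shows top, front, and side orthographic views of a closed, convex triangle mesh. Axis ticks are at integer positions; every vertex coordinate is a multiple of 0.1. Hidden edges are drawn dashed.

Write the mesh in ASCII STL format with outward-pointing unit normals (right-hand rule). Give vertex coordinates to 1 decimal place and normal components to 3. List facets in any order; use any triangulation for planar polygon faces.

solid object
 facet normal -0.053 -0.973 0.225
  outer loop
   vertex 1.4 1.0 4.1
   vertex 0.0 0.5 1.6
   vertex 2.8 0.0 0.1
  endloop
 endfacet
 facet normal 0.808 -0.440 0.393
  outer loop
   vertex 1.4 1.0 4.1
   vertex 2.8 0.0 0.1
   vertex 4.3 4.9 2.5
  endloop
 endfacet
 facet normal -0.876 0.130 0.465
  outer loop
   vertex 0.1 4.4 0.7
   vertex 0.0 0.5 1.6
   vertex 1.4 1.0 4.1
  endloop
 endfacet
 facet normal -0.491 -0.339 -0.803
  outer loop
   vertex 0.9 1.8 0.5
   vertex 2.8 0.0 0.1
   vertex 0.0 0.5 1.6
  endloop
 endfacet
 facet normal -0.671 -0.150 -0.726
  outer loop
   vertex 0.9 1.8 0.5
   vertex 0.0 0.5 1.6
   vertex 0.1 4.4 0.7
  endloop
 endfacet
 facet normal -0.191 0.017 -0.982
  outer loop
   vertex 0.9 1.8 0.5
   vertex 0.1 4.4 0.7
   vertex 2.8 0.0 0.1
  endloop
 endfacet
 facet normal 0.963 -0.256 -0.079
  outer loop
   vertex 3.6 2.7 1.1
   vertex 4.3 4.9 2.5
   vertex 2.8 0.0 0.1
  endloop
 endfacet
 facet normal 0.309 0.439 -0.844
  outer loop
   vertex 3.6 2.7 1.1
   vertex 0.1 4.4 0.7
   vertex 4.3 4.9 2.5
  endloop
 endfacet
 facet normal 0.240 0.274 -0.931
  outer loop
   vertex 3.6 2.7 1.1
   vertex 2.8 0.0 0.1
   vertex 0.1 4.4 0.7
  endloop
 endfacet
 facet normal 0.242 0.209 0.948
  outer loop
   vertex 1.5 2.7 3.7
   vertex 1.4 1.0 4.1
   vertex 4.3 4.9 2.5
  endloop
 endfacet
 facet normal -0.854 0.166 0.493
  outer loop
   vertex 1.5 2.7 3.7
   vertex 0.1 4.4 0.7
   vertex 1.4 1.0 4.1
  endloop
 endfacet
 facet normal -0.233 0.930 0.284
  outer loop
   vertex 1.2 4.4 1.6
   vertex 4.3 4.9 2.5
   vertex 0.1 4.4 0.7
  endloop
 endfacet
 facet normal -0.298 0.721 0.626
  outer loop
   vertex 1.2 4.4 1.6
   vertex 1.5 2.7 3.7
   vertex 4.3 4.9 2.5
  endloop
 endfacet
 facet normal -0.484 0.645 0.591
  outer loop
   vertex 1.2 4.4 1.6
   vertex 0.1 4.4 0.7
   vertex 1.5 2.7 3.7
  endloop
 endfacet
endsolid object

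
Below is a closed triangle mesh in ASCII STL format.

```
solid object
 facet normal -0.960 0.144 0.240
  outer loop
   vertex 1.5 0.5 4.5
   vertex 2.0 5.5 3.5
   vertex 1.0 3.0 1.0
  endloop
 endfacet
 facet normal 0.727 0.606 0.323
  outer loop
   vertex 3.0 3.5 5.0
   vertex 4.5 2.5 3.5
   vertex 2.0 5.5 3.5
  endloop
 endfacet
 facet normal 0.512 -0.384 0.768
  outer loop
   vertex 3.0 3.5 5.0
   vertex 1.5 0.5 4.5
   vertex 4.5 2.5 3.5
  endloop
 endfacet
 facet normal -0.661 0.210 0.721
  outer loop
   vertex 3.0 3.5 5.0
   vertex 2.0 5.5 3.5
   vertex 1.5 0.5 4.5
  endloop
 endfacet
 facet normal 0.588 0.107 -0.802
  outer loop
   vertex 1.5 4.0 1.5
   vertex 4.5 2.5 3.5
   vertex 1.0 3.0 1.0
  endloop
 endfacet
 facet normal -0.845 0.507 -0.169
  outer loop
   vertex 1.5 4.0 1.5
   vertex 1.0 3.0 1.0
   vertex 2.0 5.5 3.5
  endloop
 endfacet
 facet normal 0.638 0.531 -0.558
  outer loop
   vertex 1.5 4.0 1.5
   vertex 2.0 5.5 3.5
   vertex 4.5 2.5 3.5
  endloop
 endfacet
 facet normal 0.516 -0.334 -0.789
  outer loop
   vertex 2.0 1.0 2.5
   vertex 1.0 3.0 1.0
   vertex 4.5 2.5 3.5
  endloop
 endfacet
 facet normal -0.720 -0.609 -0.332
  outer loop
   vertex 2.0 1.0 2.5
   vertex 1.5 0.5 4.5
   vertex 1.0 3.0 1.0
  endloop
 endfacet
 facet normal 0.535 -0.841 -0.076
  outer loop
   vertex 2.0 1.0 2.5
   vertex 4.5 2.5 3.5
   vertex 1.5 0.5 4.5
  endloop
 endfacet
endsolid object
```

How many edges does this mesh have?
15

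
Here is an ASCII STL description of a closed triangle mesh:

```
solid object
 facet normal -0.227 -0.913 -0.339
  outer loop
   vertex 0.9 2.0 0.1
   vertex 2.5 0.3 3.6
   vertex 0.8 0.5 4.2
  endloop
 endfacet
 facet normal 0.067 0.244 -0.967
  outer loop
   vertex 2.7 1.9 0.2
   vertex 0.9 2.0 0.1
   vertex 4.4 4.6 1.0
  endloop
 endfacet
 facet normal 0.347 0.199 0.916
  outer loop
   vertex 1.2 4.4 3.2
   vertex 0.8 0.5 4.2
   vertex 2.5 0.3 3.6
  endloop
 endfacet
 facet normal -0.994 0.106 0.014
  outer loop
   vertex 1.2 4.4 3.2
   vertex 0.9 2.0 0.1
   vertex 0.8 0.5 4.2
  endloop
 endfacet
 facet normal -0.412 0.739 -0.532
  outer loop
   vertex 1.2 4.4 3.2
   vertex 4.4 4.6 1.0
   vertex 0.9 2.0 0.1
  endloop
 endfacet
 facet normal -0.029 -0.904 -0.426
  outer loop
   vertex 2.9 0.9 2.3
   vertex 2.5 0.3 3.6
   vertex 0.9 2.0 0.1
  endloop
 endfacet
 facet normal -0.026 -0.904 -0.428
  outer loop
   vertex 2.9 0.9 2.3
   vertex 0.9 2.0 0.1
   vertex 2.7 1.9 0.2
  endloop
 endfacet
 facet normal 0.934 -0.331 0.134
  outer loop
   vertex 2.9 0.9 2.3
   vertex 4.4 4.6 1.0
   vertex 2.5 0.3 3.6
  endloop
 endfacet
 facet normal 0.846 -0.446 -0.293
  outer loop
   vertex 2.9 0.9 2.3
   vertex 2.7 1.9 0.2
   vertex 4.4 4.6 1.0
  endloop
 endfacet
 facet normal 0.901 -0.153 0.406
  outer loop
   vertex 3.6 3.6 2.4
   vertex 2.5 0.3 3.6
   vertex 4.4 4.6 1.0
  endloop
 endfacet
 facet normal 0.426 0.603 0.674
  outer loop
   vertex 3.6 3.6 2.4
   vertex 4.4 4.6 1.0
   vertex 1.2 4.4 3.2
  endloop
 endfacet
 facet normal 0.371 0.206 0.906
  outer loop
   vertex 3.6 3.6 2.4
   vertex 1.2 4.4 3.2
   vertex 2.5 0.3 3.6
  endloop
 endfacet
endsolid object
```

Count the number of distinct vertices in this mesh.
8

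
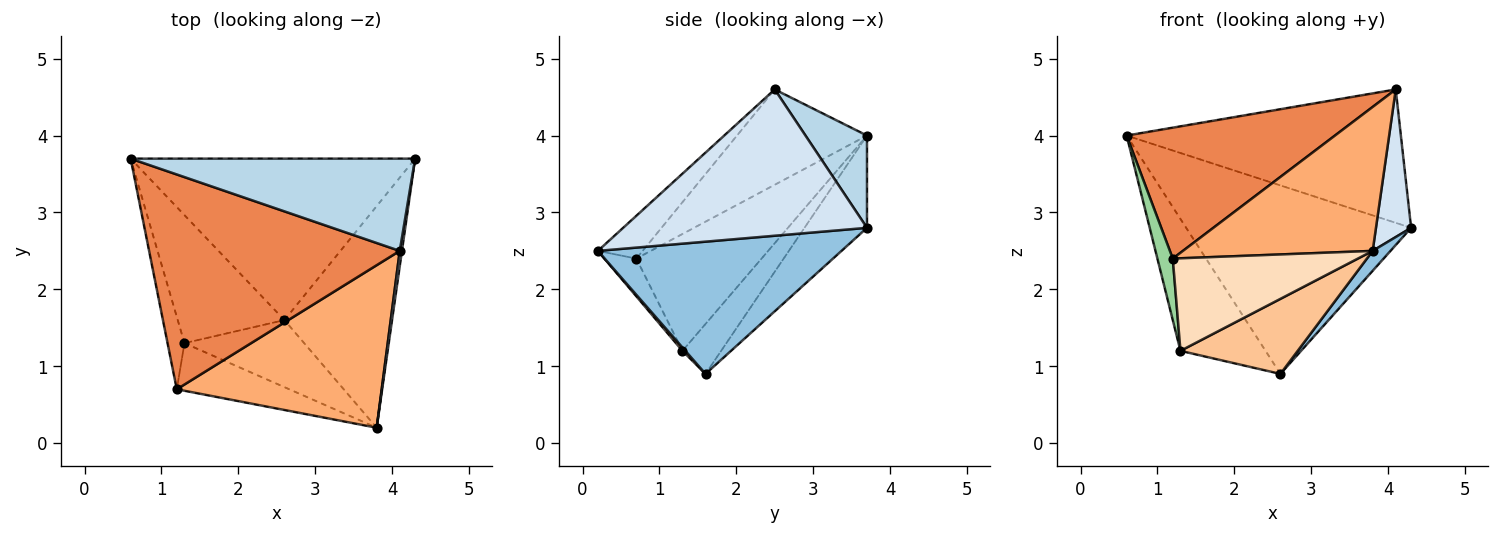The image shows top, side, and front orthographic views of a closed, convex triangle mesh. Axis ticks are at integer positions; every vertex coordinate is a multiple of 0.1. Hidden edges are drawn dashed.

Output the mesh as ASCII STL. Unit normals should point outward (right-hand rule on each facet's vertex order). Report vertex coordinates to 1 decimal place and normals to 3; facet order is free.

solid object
 facet normal -0.206 0.743 -0.637
  outer loop
   vertex 2.6 1.6 0.9
   vertex 0.6 3.7 4.0
   vertex 4.3 3.7 2.8
  endloop
 endfacet
 facet normal 0.774 -0.057 -0.630
  outer loop
   vertex 2.6 1.6 0.9
   vertex 4.3 3.7 2.8
   vertex 3.8 0.2 2.5
  endloop
 endfacet
 facet normal 0.181 0.809 0.559
  outer loop
   vertex 4.1 2.5 4.6
   vertex 4.3 3.7 2.8
   vertex 0.6 3.7 4.0
  endloop
 endfacet
 facet normal 0.990 -0.143 0.015
  outer loop
   vertex 4.1 2.5 4.6
   vertex 3.8 0.2 2.5
   vertex 4.3 3.7 2.8
  endloop
 endfacet
 facet normal -0.309 -0.495 0.812
  outer loop
   vertex 1.2 0.7 2.4
   vertex 4.1 2.5 4.6
   vertex 0.6 3.7 4.0
  endloop
 endfacet
 facet normal -0.154 -0.655 0.740
  outer loop
   vertex 1.2 0.7 2.4
   vertex 3.8 0.2 2.5
   vertex 4.1 2.5 4.6
  endloop
 endfacet
 facet normal 0.018 -0.746 -0.666
  outer loop
   vertex 1.3 1.3 1.2
   vertex 2.6 1.6 0.9
   vertex 3.8 0.2 2.5
  endloop
 endfacet
 facet normal -0.152 -0.879 -0.452
  outer loop
   vertex 1.3 1.3 1.2
   vertex 3.8 0.2 2.5
   vertex 1.2 0.7 2.4
  endloop
 endfacet
 facet normal -0.310 0.682 -0.662
  outer loop
   vertex 1.3 1.3 1.2
   vertex 0.6 3.7 4.0
   vertex 2.6 1.6 0.9
  endloop
 endfacet
 facet normal -0.982 -0.121 -0.142
  outer loop
   vertex 1.3 1.3 1.2
   vertex 1.2 0.7 2.4
   vertex 0.6 3.7 4.0
  endloop
 endfacet
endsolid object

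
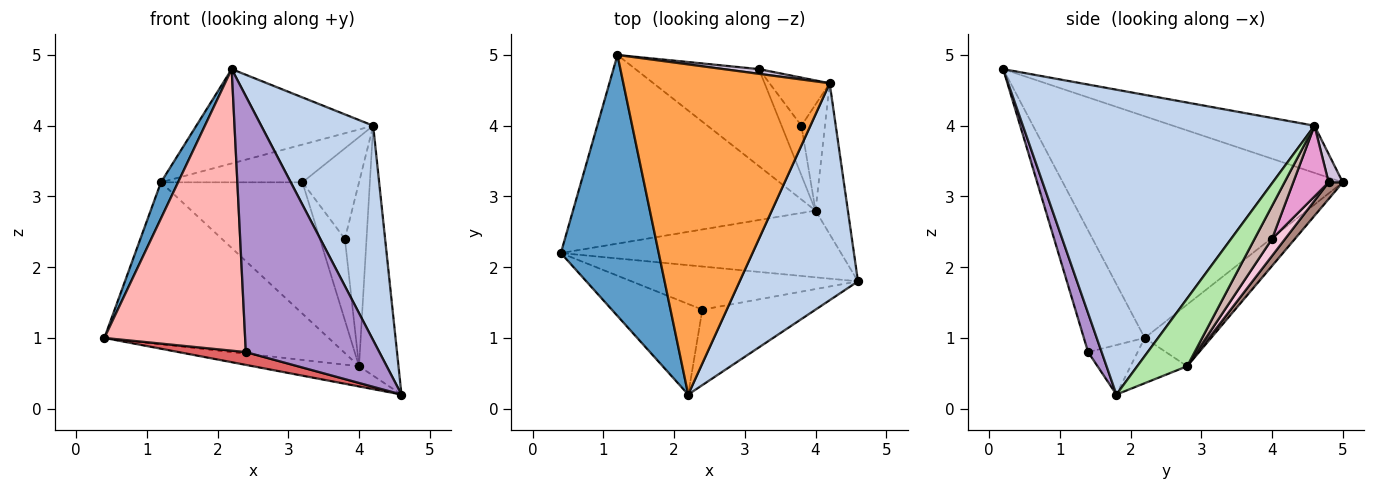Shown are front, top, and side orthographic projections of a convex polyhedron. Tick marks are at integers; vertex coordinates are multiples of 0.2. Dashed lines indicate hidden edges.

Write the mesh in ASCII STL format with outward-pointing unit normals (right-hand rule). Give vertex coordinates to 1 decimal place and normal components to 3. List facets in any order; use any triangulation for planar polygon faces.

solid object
 facet normal -0.913 -0.056 0.403
  outer loop
   vertex 2.2 0.2 4.8
   vertex 1.2 5.0 3.2
   vertex 0.4 2.2 1.0
  endloop
 endfacet
 facet normal 0.878 -0.337 0.341
  outer loop
   vertex 4.2 4.6 4.0
   vertex 2.2 0.2 4.8
   vertex 4.6 1.8 0.2
  endloop
 endfacet
 facet normal -0.215 0.268 0.939
  outer loop
   vertex 4.2 4.6 4.0
   vertex 1.2 5.0 3.2
   vertex 2.2 0.2 4.8
  endloop
 endfacet
 facet normal -0.153 0.287 -0.946
  outer loop
   vertex 4.0 2.8 0.6
   vertex 4.6 1.8 0.2
   vertex 0.4 2.2 1.0
  endloop
 endfacet
 facet normal -0.189 0.640 -0.745
  outer loop
   vertex 4.0 2.8 0.6
   vertex 0.4 2.2 1.0
   vertex 1.2 5.0 3.2
  endloop
 endfacet
 facet normal 0.734 0.581 -0.351
  outer loop
   vertex 4.0 2.8 0.6
   vertex 4.2 4.6 4.0
   vertex 4.6 1.8 0.2
  endloop
 endfacet
 facet normal -0.205 -0.279 -0.938
  outer loop
   vertex 2.4 1.4 0.8
   vertex 0.4 2.2 1.0
   vertex 4.6 1.8 0.2
  endloop
 endfacet
 facet normal -0.380 -0.880 -0.283
  outer loop
   vertex 2.4 1.4 0.8
   vertex 2.2 0.2 4.8
   vertex 0.4 2.2 1.0
  endloop
 endfacet
 facet normal 0.097 -0.955 -0.282
  outer loop
   vertex 2.4 1.4 0.8
   vertex 4.6 1.8 0.2
   vertex 2.2 0.2 4.8
  endloop
 endfacet
 facet normal 0.099 0.987 0.123
  outer loop
   vertex 3.2 4.8 3.2
   vertex 1.2 5.0 3.2
   vertex 4.2 4.6 4.0
  endloop
 endfacet
 facet normal 0.080 0.802 -0.592
  outer loop
   vertex 3.2 4.8 3.2
   vertex 4.0 2.8 0.6
   vertex 1.2 5.0 3.2
  endloop
 endfacet
 facet normal 0.573 0.710 -0.409
  outer loop
   vertex 3.8 4.0 2.4
   vertex 4.2 4.6 4.0
   vertex 4.0 2.8 0.6
  endloop
 endfacet
 facet normal 0.483 0.773 -0.411
  outer loop
   vertex 3.8 4.0 2.4
   vertex 3.2 4.8 3.2
   vertex 4.2 4.6 4.0
  endloop
 endfacet
 facet normal 0.407 0.780 -0.475
  outer loop
   vertex 3.8 4.0 2.4
   vertex 4.0 2.8 0.6
   vertex 3.2 4.8 3.2
  endloop
 endfacet
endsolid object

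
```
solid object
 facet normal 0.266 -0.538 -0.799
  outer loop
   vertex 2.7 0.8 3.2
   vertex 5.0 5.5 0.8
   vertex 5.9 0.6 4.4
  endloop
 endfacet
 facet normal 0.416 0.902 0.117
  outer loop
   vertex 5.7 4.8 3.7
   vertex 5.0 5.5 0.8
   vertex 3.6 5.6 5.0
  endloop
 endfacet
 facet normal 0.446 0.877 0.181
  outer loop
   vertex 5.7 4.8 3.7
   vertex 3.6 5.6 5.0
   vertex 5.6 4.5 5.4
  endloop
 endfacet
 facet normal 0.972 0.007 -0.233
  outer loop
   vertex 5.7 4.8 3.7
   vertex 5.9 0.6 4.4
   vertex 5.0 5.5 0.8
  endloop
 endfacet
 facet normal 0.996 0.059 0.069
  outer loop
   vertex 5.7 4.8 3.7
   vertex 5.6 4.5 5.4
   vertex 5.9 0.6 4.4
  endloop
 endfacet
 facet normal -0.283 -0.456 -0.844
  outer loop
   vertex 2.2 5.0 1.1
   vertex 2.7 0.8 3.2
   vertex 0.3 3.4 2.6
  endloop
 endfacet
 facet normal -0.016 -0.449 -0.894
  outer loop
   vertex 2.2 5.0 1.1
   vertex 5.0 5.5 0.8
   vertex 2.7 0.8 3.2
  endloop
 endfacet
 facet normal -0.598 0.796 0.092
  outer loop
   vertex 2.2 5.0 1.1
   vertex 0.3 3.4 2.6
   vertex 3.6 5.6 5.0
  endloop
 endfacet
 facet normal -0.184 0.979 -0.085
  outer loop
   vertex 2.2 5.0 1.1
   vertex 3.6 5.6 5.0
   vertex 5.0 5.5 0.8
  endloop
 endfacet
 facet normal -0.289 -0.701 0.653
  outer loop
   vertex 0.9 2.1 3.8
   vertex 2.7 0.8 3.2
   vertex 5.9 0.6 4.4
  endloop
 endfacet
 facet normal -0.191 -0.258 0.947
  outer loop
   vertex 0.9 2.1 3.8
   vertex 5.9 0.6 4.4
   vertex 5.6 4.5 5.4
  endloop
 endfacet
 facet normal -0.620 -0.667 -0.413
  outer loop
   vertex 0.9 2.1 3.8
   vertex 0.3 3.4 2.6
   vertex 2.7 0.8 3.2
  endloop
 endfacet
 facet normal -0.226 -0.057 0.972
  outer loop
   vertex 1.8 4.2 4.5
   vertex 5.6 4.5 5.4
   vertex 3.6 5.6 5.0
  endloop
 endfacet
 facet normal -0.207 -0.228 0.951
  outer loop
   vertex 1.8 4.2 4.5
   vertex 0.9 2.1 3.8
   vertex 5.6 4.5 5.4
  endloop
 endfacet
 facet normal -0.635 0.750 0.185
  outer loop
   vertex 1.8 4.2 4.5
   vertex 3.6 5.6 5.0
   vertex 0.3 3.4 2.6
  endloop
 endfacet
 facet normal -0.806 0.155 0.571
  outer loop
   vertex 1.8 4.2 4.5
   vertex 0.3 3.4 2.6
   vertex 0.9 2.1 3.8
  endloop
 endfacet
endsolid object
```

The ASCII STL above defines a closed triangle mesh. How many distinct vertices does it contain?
10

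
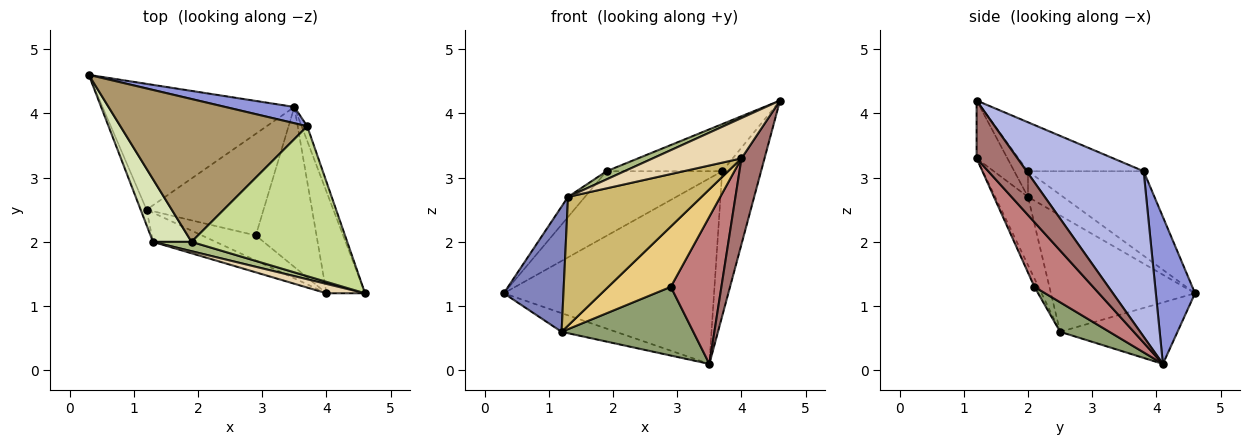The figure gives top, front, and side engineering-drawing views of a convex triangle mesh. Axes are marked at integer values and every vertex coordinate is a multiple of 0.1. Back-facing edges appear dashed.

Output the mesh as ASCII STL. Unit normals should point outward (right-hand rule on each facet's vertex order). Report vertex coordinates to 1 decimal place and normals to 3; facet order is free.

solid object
 facet normal -0.302 0.140 -0.943
  outer loop
   vertex 1.2 2.5 0.6
   vertex 0.3 4.6 1.2
   vertex 3.5 4.1 0.1
  endloop
 endfacet
 facet normal -0.923 -0.382 -0.047
  outer loop
   vertex 1.2 2.5 0.6
   vertex 1.3 2.0 2.7
   vertex 0.3 4.6 1.2
  endloop
 endfacet
 facet normal 0.183 0.979 0.086
  outer loop
   vertex 3.7 3.8 3.1
   vertex 3.5 4.1 0.1
   vertex 0.3 4.6 1.2
  endloop
 endfacet
 facet normal 0.949 0.315 -0.032
  outer loop
   vertex 3.7 3.8 3.1
   vertex 4.6 1.2 4.2
   vertex 3.5 4.1 0.1
  endloop
 endfacet
 facet normal 0.205 -0.548 -0.811
  outer loop
   vertex 2.9 2.1 1.3
   vertex 1.2 2.5 0.6
   vertex 3.5 4.1 0.1
  endloop
 endfacet
 facet normal -0.448 -0.589 0.673
  outer loop
   vertex 1.9 2.0 3.1
   vertex 1.3 2.0 2.7
   vertex 4.6 1.2 4.2
  endloop
 endfacet
 facet normal -0.287 0.287 0.914
  outer loop
   vertex 1.9 2.0 3.1
   vertex 4.6 1.2 4.2
   vertex 3.7 3.8 3.1
  endloop
 endfacet
 facet normal -0.536 0.258 0.804
  outer loop
   vertex 1.9 2.0 3.1
   vertex 0.3 4.6 1.2
   vertex 1.3 2.0 2.7
  endloop
 endfacet
 facet normal -0.381 0.381 0.842
  outer loop
   vertex 1.9 2.0 3.1
   vertex 3.7 3.8 3.1
   vertex 0.3 4.6 1.2
  endloop
 endfacet
 facet normal -0.233 -0.948 -0.215
  outer loop
   vertex 4.0 1.2 3.3
   vertex 1.3 2.0 2.7
   vertex 1.2 2.5 0.6
  endloop
 endfacet
 facet normal -0.060 -0.922 -0.382
  outer loop
   vertex 4.0 1.2 3.3
   vertex 1.2 2.5 0.6
   vertex 2.9 2.1 1.3
  endloop
 endfacet
 facet normal -0.321 -0.923 0.214
  outer loop
   vertex 4.0 1.2 3.3
   vertex 4.6 1.2 4.2
   vertex 1.3 2.0 2.7
  endloop
 endfacet
 facet normal 0.753 -0.424 -0.502
  outer loop
   vertex 4.0 1.2 3.3
   vertex 3.5 4.1 0.1
   vertex 4.6 1.2 4.2
  endloop
 endfacet
 facet normal 0.617 -0.533 -0.579
  outer loop
   vertex 4.0 1.2 3.3
   vertex 2.9 2.1 1.3
   vertex 3.5 4.1 0.1
  endloop
 endfacet
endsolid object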